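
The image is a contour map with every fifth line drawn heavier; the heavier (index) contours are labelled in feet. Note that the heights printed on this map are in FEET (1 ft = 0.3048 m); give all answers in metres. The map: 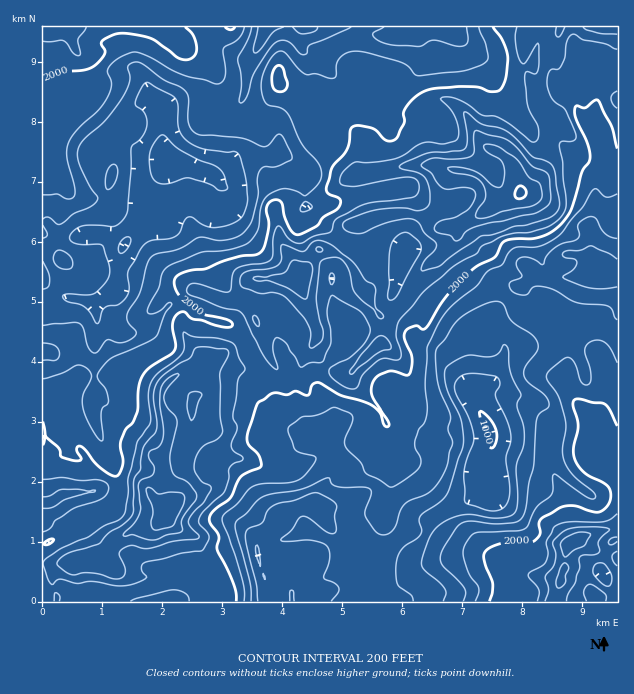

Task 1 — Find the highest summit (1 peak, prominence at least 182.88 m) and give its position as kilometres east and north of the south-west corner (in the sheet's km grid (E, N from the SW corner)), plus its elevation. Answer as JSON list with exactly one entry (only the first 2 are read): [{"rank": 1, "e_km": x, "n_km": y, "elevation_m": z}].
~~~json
[{"rank": 1, "e_km": 7.99, "n_km": 6.84, "elevation_m": 928}]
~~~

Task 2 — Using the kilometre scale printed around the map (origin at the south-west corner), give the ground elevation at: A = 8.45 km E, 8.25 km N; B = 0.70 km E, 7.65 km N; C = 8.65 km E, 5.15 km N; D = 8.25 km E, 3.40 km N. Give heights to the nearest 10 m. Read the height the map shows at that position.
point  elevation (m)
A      690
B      480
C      480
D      460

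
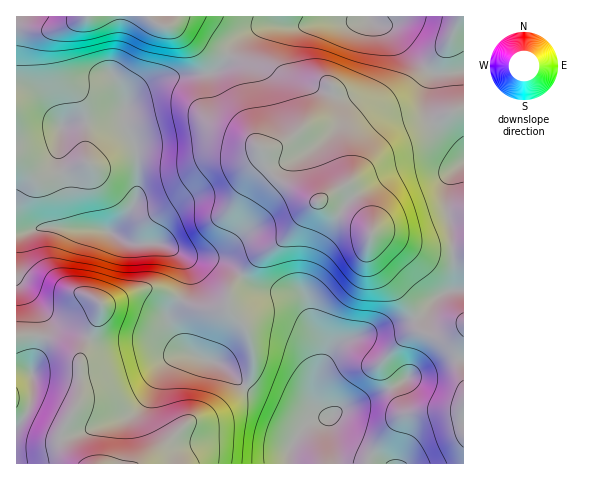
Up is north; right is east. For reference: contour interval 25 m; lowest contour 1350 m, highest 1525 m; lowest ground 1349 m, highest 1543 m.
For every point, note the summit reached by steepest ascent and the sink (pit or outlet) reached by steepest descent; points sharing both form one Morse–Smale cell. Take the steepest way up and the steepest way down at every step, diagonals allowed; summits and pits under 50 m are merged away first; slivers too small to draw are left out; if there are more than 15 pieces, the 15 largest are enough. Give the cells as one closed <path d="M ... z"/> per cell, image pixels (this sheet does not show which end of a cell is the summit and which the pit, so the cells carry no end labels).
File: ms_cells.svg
<path d="M463 109l-12 3-24 14-31 14-12 8-35 35-35 21-34 38-18 12-27 27-5 10-3 15-21 3-26-9-10 15 0 10 6 12 16 17 28 10 22 21 17 10 47 21 20 2-11 2-13 10-12 18 0 16 174-1z"/><path d="M230 56l-7 10-10 7-48 5-22 9-14 14-5 16-7 4-40 1-15 5-11-21-10-12-9-6-15-3-1 149 9-1 17-6 59 3 30 14 33 1 15 9 6 9 1 21-5 14 1 3 24 8 21-3 3-15 5-10 27-27 18-12 12-12 12-16 13-12-36-20-13-14-5-16-4-6 4-33-5-36-7-10z"/><path d="M158 289l-19 1-23 11-14 3-3 12-19 46-6-10-25-14-9-2-24 1 1 127 271 0 2-16 12-18 13-10 11-2-20-2-47-21-17-10-22-21-32-12-12-15-6-12 0-10 9-16z"/><path d="M463 16l-94 0-1 2-8 3-35 0-23 5-36-1-23 10-9 8-6 12 23 12 7 10 5 36-4 33 4 6 7 20 11 10 30 17 8 3 30-19 35-35 12-8 31-14 24-14 12-3z"/><path d="M150 16l-65 0-17 9-15 5-36-4-1 58 16 4 9 6 10 12 11 21 15-5 45-2 2-3 5-16 14-14 22-9 48-5 11-7 4-12-20-8-32-20-18-2z"/><path d="M63 227l-21 0-26 8 1 102 23-1 15 4 19 12 6 10 19-46 3-12 42-15 14 0 23 10 5-15 0-18-4-9-9-8-13-5-34-2-20-11z"/><path d="M368 16l-217 0-1 2 8 6 18 2 32 20 21 8 5-11 9-8 19-9 40 0 23-5 35 0 8-3z"/><path d="M84 16l-67 0-1 10 22 4 15 0 15-5z"/>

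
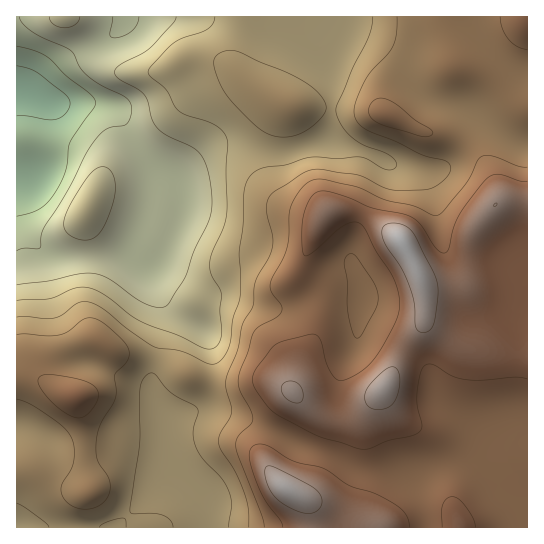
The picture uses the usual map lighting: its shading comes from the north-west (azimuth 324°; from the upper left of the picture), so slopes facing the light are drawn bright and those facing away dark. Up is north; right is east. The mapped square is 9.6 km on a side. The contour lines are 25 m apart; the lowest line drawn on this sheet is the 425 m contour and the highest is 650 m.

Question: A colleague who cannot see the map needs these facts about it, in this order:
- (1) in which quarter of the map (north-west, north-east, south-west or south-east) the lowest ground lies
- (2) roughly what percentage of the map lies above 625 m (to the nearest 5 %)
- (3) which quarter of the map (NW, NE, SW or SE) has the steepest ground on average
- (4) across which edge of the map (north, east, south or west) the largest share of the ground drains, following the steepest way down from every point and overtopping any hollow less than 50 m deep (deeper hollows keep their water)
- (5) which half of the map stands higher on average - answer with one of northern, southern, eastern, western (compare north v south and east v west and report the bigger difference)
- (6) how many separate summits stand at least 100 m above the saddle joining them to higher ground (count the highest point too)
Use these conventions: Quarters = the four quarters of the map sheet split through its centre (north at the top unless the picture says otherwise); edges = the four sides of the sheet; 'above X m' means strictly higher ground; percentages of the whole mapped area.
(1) The lowest point lies in the north-west quarter of the map.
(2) About 20 % of the map lies above 625 m.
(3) The steepest ground, on average, is in the south-west quarter.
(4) The largest share of the runoff leaves by the western edge.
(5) Taken as a whole, the eastern half is higher than the western.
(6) There is 1 summit with 100 m or more of prominence.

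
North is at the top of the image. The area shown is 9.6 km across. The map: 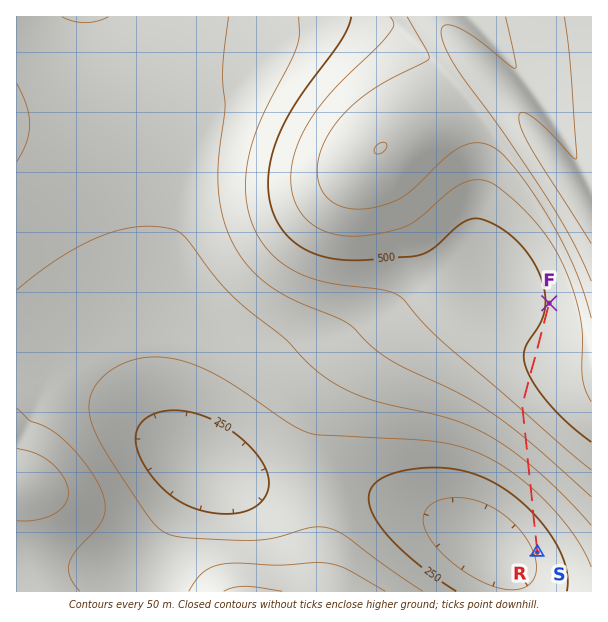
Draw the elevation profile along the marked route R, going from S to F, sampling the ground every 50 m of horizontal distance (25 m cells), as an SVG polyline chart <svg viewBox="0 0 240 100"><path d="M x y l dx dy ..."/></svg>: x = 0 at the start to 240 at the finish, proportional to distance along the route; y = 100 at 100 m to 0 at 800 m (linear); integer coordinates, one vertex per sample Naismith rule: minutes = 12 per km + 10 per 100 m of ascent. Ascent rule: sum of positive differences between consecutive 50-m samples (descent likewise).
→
<svg viewBox="0 0 240 100"><path d="M0 85l3 0 3-1 3 0 2 0 3-1 3 0 3-1 3 0 3-1 2 0 3-1 3-1 3 0 3-1 3-1 2-1 3 0 3-1 3-1 3-1 3-1 3-1 2-1 3 0 3-1 3-1 3-1 3-1 2-1 3-1 3-1 3-1 3 0 3-1 2-1 3-1 3-1 3-1 3-1 3 0 3-1 2-1 3-1 3-1 3 0 3-1 3-1 2 0 3-1 3-1 3-1 3-1 3 0 3-1 2 0 3-1 3 0 3-1 3 0 3 0 2-1 3 0 3 0 3 0 3 0 3 0 2 0 3 0 3 0 3 0 3 0 3 0 3 0 2 0 3 0 3 0 3 0 3 0 3 1 2 0 3 0 3-1 3 0 3 0 1 0"/></svg>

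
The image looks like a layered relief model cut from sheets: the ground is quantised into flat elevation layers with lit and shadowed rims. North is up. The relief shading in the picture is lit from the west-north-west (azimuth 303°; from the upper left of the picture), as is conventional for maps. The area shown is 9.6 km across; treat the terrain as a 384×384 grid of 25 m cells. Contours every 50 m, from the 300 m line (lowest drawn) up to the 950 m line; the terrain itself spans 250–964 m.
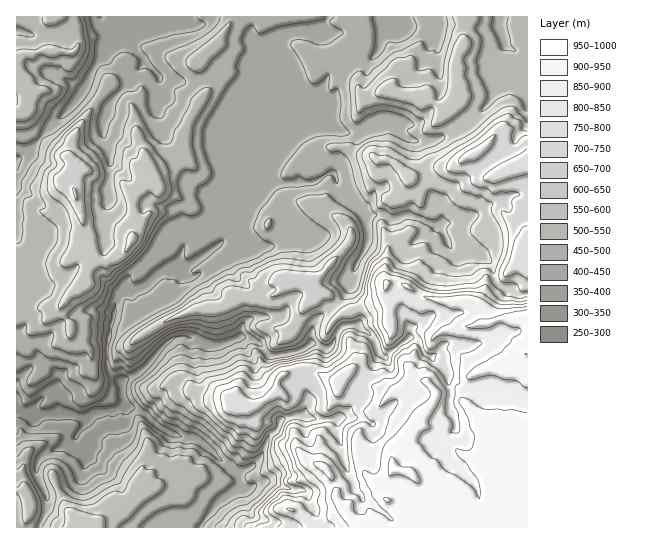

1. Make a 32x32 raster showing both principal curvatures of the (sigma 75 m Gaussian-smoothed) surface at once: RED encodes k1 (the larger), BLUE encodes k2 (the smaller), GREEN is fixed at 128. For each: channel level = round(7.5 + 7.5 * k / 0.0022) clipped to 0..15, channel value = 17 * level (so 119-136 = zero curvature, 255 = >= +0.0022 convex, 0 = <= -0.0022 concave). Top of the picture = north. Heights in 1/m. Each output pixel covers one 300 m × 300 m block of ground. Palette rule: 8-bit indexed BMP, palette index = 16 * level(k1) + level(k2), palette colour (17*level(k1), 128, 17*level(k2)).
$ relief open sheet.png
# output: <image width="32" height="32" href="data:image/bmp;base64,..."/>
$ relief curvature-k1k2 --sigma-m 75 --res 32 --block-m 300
<image width="32" height="32" href="data:image/bmp;base64,Qk02CAAAAAAAADYEAAAoAAAAIAAAACAAAAABAAgAAAAAAAAEAAATCwAAEwsAAAABAAAAAAAAAIAAABGAAAAigAAAM4AAAESAAABVgAAAZoAAAHeAAACIgAAAmYAAAKqAAAC7gAAAzIAAAN2AAADugAAA/4AAAACAEQARgBEAIoARADOAEQBEgBEAVYARAGaAEQB3gBEAiIARAJmAEQCqgBEAu4ARAMyAEQDdgBEA7oARAP+AEQAAgCIAEYAiACKAIgAzgCIARIAiAFWAIgBmgCIAd4AiAIiAIgCZgCIAqoAiALuAIgDMgCIA3YAiAO6AIgD/gCIAAIAzABGAMwAigDMAM4AzAESAMwBVgDMAZoAzAHeAMwCIgDMAmYAzAKqAMwC7gDMAzIAzAN2AMwDugDMA/4AzAACARAARgEQAIoBEADOARABEgEQAVYBEAGaARAB3gEQAiIBEAJmARACqgEQAu4BEAMyARADdgEQA7oBEAP+ARAAAgFUAEYBVACKAVQAzgFUARIBVAFWAVQBmgFUAd4BVAIiAVQCZgFUAqoBVALuAVQDMgFUA3YBVAO6AVQD/gFUAAIBmABGAZgAigGYAM4BmAESAZgBVgGYAZoBmAHeAZgCIgGYAmYBmAKqAZgC7gGYAzIBmAN2AZgDugGYA/4BmAACAdwARgHcAIoB3ADOAdwBEgHcAVYB3AGaAdwB3gHcAiIB3AJmAdwCqgHcAu4B3AMyAdwDdgHcA7oB3AP+AdwAAgIgAEYCIACKAiAAzgIgARICIAFWAiABmgIgAd4CIAIiAiACZgIgAqoCIALuAiADMgIgA3YCIAO6AiAD/gIgAAICZABGAmQAigJkAM4CZAESAmQBVgJkAZoCZAHeAmQCIgJkAmYCZAKqAmQC7gJkAzICZAN2AmQDugJkA/4CZAACAqgARgKoAIoCqADOAqgBEgKoAVYCqAGaAqgB3gKoAiICqAJmAqgCqgKoAu4CqAMyAqgDdgKoA7oCqAP+AqgAAgLsAEYC7ACKAuwAzgLsARIC7AFWAuwBmgLsAd4C7AIiAuwCZgLsAqoC7ALuAuwDMgLsA3YC7AO6AuwD/gLsAAIDMABGAzAAigMwAM4DMAESAzABVgMwAZoDMAHeAzACIgMwAmYDMAKqAzAC7gMwAzIDMAN2AzADugMwA/4DMAACA3QARgN0AIoDdADOA3QBEgN0AVYDdAGaA3QB3gN0AiIDdAJmA3QCqgN0Au4DdAMyA3QDdgN0A7oDdAP+A3QAAgO4AEYDuACKA7gAzgO4ARIDuAFWA7gBmgO4Ad4DuAIiA7gCZgO4AqoDuALuA7gDMgO4A3YDuAO6A7gD/gO4AAID/ABGA/wAigP8AM4D/AESA/wBVgP8AZoD/AHeA/wCIgP8AmYD/AKqA/wC7gP8AzID/AN2A/wDugP8A/4D/AMSQpsinp5aGdXaGhKS41tOktLWUpqanhIWGh5eFhoeI1bOjx6XHp6eXh5eXgpSDxvvokafYg6O3l4eHmJaXh4fnkOV0ZJa1p5eYiIeXo3JwsaByxbaBuIeHl5eXhJeHh9aQ+oV0dYa4iJeYqMeRo6Rztrj4kMaFt6iXh4WFqIeH5pCjhXWGlqbHprmmgKW1gKb417eA14TIdoaFlpeXl4em17Z0l5d1lflxgHCFprewxfikp5HYhMeWh4SWhpeXh7aElrWDmJbVoIGGhpe4uMeA45GxgcRzhreHqIKnl4eHkZSSo6ORcpCUqaa3t8rIxrSzk8eTlMeFhbelkriGh4e1lISGx8aQ1+mnuLXI2pXFyJaEpreWlciFldeylIWHh5TYg5bItGCwpcnIpZentaT5xsbm6JWmk9fYk5O5l4eHl5SWluegxsZwpqaGdpakoKDC13LF2IGQ6pKAp5ant6enhaepx5DY+KOAkoCAgIGg97GAoNXYkPKQ0qSUhHSFl4anhLiogaPE9/WBhaiFoein55D4sHCk+oGkx8jHt5WVp5fHlJOTkoWC5Pf36MeSkoO2paL346XWlYaElJbH5vh2hpbXuKaAlZeEg7e12Na3p4TI15Kh16a29vb357ZhcHd2hZbItGGVg5d0g5Wmtri4x9ezUXDr+OdzdHR0xMOWh4aolqbW55GWhYaGhIOEp7iWhPikgOe1c5eHdZRxxqeHh3a3p4TX6IGXhpeFhnSBkoRkhPeggdV1l4aEhoWEuIaHdpa3g5f5lHN2h5eFlbiWdnZk5cPDxsiWhJeXhoW3lZeGpcaEhrfnlJWll5eEuJeGl7fXkaGQgKOFhnWFt5eVlIbnlnOUtqOltoWHh4aFuLe4p4KDttm3l4WHhoWDloSmysiVgceWyLd0hoaHh4aVdIOlhJamhLiFhoWnyJeFdIWlx9mihKjYlZa4hod3h5iXmIV1hri2x7XG2JWVx8eEg8jmhoKWt7eUqIZ2h4eHh4enuMXm6riFhZW3+KeElpaikvmEc4XnhIW3hnaHh4d3hpaVk4CTlIOjgYKE57ijyZZwo/Zzhtd0hqemdYeHh3eHd3aVxnJyc5TIhoKU2JSntoVw1KSVt3V2h8iGdneHh4eHh3TotqbHuKW4l4KllJfH6JNx6KOmloWGpreFd3eHh4eHhMfHuJaog9iHhoaGp4Nxx4G2tpWEhZemhpeHd3d3mIeFpYa3l5aC54d2h3e3xsfYpXOXlZa3t8iXhod3h4eYl4eWcqfIhoPnlnWHhoWElLa1lXaGloeGltiXdoaGl4Z2h6eFhYSmc8i4hYaXlqa314SEl5eGhnZ0hMeVp6amloeHp4WHdadztrZ1hpc="/>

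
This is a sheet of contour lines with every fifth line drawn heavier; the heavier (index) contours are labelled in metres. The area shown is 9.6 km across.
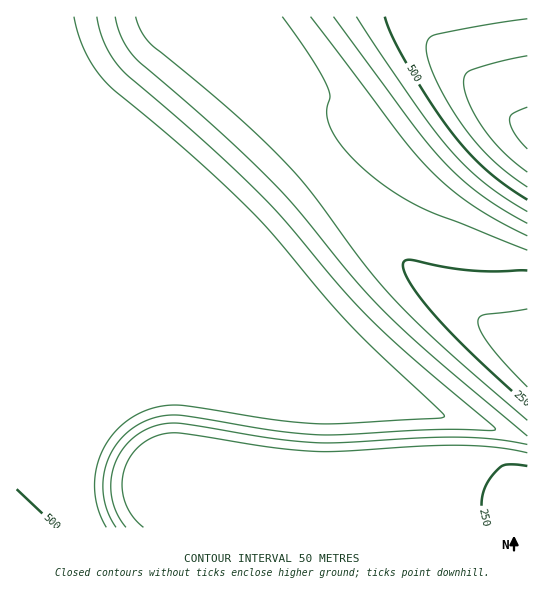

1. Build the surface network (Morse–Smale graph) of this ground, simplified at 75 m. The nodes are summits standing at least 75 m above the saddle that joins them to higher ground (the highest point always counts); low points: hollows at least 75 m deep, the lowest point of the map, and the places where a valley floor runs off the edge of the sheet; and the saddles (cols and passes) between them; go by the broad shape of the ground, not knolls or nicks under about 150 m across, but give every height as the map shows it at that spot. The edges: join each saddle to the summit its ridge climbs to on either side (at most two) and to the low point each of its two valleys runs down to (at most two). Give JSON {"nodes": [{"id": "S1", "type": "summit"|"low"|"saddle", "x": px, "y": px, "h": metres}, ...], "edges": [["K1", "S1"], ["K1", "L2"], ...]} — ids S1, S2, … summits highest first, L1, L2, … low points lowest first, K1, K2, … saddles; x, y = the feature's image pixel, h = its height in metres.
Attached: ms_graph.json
{"nodes": [
{"id": "S1", "type": "summit", "x": 527, "y": 133, "h": 661},
{"id": "S2", "type": "summit", "x": 18, "y": 526, "h": 506},
{"id": "L1", "type": "low", "x": 527, "y": 354, "h": 157},
{"id": "L2", "type": "low", "x": 526, "y": 510, "h": 244},
{"id": "K1", "type": "saddle", "x": 527, "y": 441, "h": 361},
{"id": "K2", "type": "saddle", "x": 286, "y": 137, "h": 287}],
"edges": [["K1", "S2"], ["K1", "L1"], ["K1", "L2"], ["K2", "S1"], ["K2", "S2"], ["K2", "L1"]]}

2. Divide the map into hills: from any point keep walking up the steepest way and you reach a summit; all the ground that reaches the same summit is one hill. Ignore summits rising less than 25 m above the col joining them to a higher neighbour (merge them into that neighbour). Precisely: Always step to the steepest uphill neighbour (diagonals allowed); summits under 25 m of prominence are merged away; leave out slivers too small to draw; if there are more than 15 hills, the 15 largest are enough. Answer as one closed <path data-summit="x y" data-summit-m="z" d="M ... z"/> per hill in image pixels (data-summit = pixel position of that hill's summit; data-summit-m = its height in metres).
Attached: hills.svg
<path data-summit="17 527" data-summit-m="506" d="M198 16l-182 1 0 510 511 1 1-178-61-39-45-34-59-56-52-59-100-103-10-17z"/><path data-summit="527 131" data-summit-m="661" d="M527 16l-328 1 2 25 10 17 100 103 52 59 59 56 45 34 60 38z"/>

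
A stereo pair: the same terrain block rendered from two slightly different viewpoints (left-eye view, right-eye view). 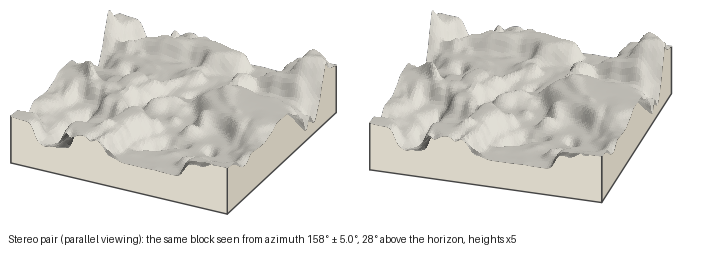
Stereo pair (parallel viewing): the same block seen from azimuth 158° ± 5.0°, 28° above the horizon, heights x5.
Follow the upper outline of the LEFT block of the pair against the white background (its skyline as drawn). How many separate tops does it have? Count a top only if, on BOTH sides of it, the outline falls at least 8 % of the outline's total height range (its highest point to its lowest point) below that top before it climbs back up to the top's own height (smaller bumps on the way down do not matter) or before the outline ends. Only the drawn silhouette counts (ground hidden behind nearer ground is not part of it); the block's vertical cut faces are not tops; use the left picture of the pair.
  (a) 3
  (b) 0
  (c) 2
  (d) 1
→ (c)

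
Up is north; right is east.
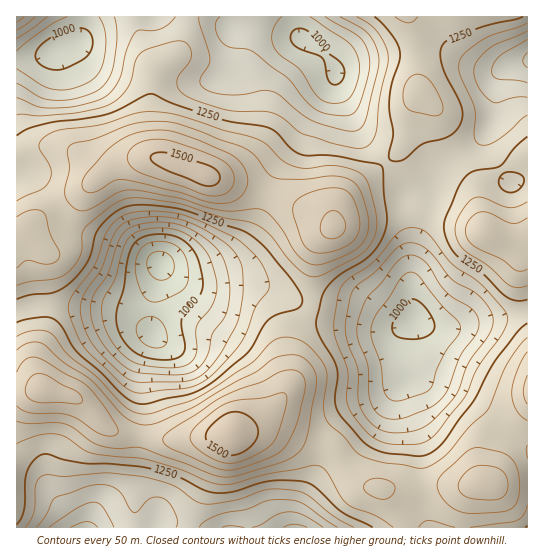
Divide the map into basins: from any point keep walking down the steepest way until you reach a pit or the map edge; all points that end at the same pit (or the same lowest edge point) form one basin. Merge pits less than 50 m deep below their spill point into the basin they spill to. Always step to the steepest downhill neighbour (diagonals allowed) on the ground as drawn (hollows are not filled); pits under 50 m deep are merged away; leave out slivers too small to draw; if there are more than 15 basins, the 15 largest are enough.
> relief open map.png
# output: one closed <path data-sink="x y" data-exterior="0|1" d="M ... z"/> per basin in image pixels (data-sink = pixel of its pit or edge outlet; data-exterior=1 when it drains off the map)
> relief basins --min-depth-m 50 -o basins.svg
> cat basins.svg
<path data-sink="161 265" data-exterior="0" d="M61 147l-23 0-22 6 0 237 30-1 25 7 15 9 24 24 11 4 34 6 23 1 48-4 33-15 21-20 9-15 3-9 3-42 17-29 0-25 4-31 5-12 12-11-1-2-7-8-60-26-55-14-49-18-19-2-20 4-21 14-23-22z"/><path data-sink="415 321" data-exterior="0" d="M419 93l-12 44-8 14-51 42-12 18-3 16-12 11-4 8-4 19-1 41-17 29-3 42-5 14-28 30-22 10 37-3 31 13 25 7 7 6 11 16 11 11 22 8 89-4 16-2 7-14 7-30 28-32 0-252-31 17-13 11-4 11 1 22-6-31-24-34-7-13-8-28z"/><path data-sink="303 39" data-exterior="0" d="M409 16l-220 0-5 25-4 9-9 9-9 5-7 7-3 7-1 49 4 27 7 6 36 13 51 12 29 11 47 21 8 10 3-16 12-18 42-33 9-9 8-14 6-28 6-12-3-55z"/><path data-sink="86 527" data-exterior="1" d="M46 389l-30 2 1 137 172-1 3-13 21-52 17-27-63 5-46-7-16-8-26-25z"/><path data-sink="74 43" data-exterior="0" d="M187 16l-170 0-1 135 22-4 28 1 17 9 18 18 21-14 20-4 16 2-5-9-2-23 1-49 3-7 25-21 7-20z"/><path data-sink="527 61" data-exterior="1" d="M527 16l-118 1 7 25 3 51 17 17 8 28 7 13 20 26 4 8 4 24 1-15 4-11 13-11 31-18z"/><path data-sink="295 527" data-exterior="1" d="M274 428l-15 0-22 4-13 10-11 20-21 52-2 14 214-1-1-9-11-20-7-7-26-10-26-32-28-8z"/><path data-sink="527 527" data-exterior="1" d="M485 483l-59 5-39 0-4 2 12 12 8 16 2 10 122 0 1-38-23-2z"/>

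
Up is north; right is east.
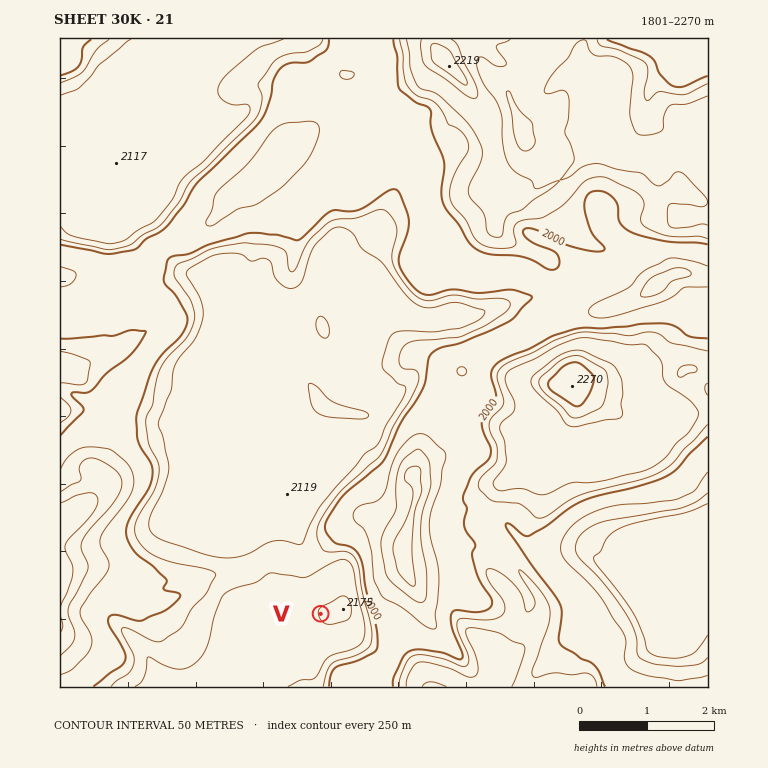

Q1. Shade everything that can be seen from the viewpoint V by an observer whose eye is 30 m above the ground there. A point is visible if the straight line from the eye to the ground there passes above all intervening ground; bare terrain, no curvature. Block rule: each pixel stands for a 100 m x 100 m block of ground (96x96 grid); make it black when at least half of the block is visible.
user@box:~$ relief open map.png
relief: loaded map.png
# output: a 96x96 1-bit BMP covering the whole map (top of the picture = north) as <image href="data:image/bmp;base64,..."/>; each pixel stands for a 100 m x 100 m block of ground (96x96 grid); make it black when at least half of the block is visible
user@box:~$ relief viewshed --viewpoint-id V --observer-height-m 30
<image width="96" height="96" href="data:image/bmp;base64,Qk2+BAAAAAAAAD4AAAAoAAAAYAAAAGAAAAABAAEAAAAAAIAEAAATCwAAEwsAAAIAAAAAAAAA////AAAAAAAAB///8AA/78AEAAAAA////AA//8AAAAAAA////gA//+AAAAAAB////gAf/+AAAAAAB4P//wAf/+AAAAAADgP//8AAH/AAAAAAHAH///AAH8AAAAAAMAH///gAH4AAAAAAIAH///AAH4YAAAAAQAD//4AAH+YAAAAAAAD//8AAAGcAAAAAAAD//8AAADMAAAAAAAD//8AAACEAAAAAAAB//8AAACAAAAAAAAA//8AAAAAAAAAAAAAP/+AAAAAAAAAAAAAB5+AAAAAAAAAAAAfBAeAAAAAAAAAAA///+EAAAAAAAAAAA////AAAAAAAAAAAA////AAAAAAAAAAAA////gAAAAAAAAAAA////gAAAAAAAAAAA////gAAAAAAAAAAA////gAAAAIAAAAAAf///wAABx8AAAAAAf///4AAP/+AAAAAAf///4AB///AAAAAAP///8AB///4AAAAAP////AB/////AAAAH////gB/////8AAAH////4B/////4AAAH////8B/////wEAAH////+B/////wAAAH/////D/////4AAAP/////z////94AAAP///////////cAAAP//////////+HAAAf//////////+DAAAP//+AH/////8BCAAH//+AP//x//4ACAAH//8A/////9AAAAAD//8P/////4AAAAAD//+//////wAAAAAD////+P///gAADwAD////8B//+AAADwAD////4B//wAAAAwAD////4A/4AAAAAAAB////4A/wAAAAAAAA////8A/4AAAAAAAAf//P8A/8AAAAAAAAf//P+B/+AAAAAAAAP/+P///+AAAAAAAAP//P////AAAAAAAAP//f////gAAAAAAAP////4cfwAAAAAAAP////gAB4AAAAAAAf////gAAcAAAAAAAf/D//AAAGAAAAAAA//D/+AAADAAAAAAB/+B/8AAADgAAAAAAfmB/4AAADgAAAAAAHAB/gAAAHAAAAAAAAAA/AAAAAIAAAAAAAAA+AAAAAMAAAPgAAAAeAAAAAeAAD/4AAAAMAAAMB4AAD/8AAAAAAAAYBgAAD//AAAAAAAAYBAAAD9/gAAAAAAA8BAAMA4/wAAAAAAA//gEeA//wAAAAAAB//wGcB//4AAAAAAD8P4P8D/94AAAAAAH4H4P+D//8AAAAAADwB+f+b//+AAAAAAAwA//+////AAAAAAAwAf//////gAAAAAAwAf//////wAAAAAA4Af//8///4AAAAAA4Af+/8///+AAAAAB4Af4H34///AAAAAB4A/4D/5///gAAAAD4A/4D/////wAAAAH4A/4D/////4AAAAPwAf4D8f//4YAAAAfgAf4CAH//wEAAAA/gAf8AAD//wAAAAD/AH/8AAD//wAAAAP+AH/8AAB//4AAAAP8AH/8AAA//8EAAAf4AB/4AAAP/+OAAAfwAA/4AAAD///AAAfgAOMAAAAH///gAAfAACMAAAAB///+AAeAAAIAAAAA////AAcAAAAAAA="/>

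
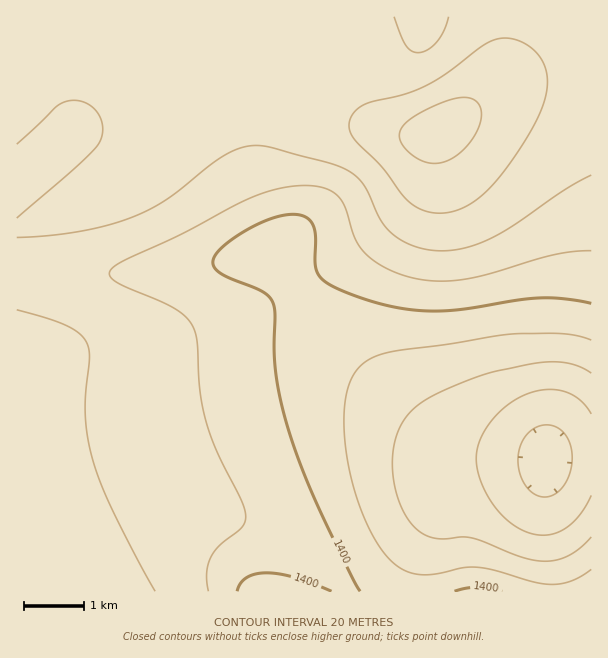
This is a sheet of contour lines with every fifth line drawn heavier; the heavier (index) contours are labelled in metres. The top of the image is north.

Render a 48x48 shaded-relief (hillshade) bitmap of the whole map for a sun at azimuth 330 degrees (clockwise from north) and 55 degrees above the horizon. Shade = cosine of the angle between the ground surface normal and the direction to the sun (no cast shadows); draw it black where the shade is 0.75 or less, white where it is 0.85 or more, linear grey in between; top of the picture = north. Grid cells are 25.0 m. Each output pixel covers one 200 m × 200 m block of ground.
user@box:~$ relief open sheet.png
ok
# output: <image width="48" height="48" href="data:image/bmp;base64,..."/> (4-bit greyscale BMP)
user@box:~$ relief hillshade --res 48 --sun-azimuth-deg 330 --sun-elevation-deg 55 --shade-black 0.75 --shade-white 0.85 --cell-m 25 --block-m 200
<image width="48" height="48" href="data:image/bmp;base64,Qk32BAAAAAAAAHYAAAAoAAAAMAAAADAAAAABAAQAAAAAAIAEAAATCwAAEwsAABAAAAAAAAAAAAAAABEREQAiIiIAMzMzAERERABVVVUAZmZmAHd3dwCIiIgAmZmZAKqqqgC7u7sAzMzMAN3d3QDu7u4A////AKqqqqqqqqqpmHd3eJmqu7zd7//+7u7u7qqqqqqqqqqpmId3iJmqq7zN3v/u7u7u7qqqqqqqqqqZmIiIiZqqq7vM3e7t3e7u/qqqqqqqqqqZmYiZmaqqqru8zd3d3d7u/qqqqqqqqqqpmZmZqqqqqqu7zNzMzN3u7qqqqqqqqqqqqqqqqqqqqqq7vMzMzM3e7qqqqqqqqqqqqqqqqqqqqqqru8u7u8zd7qqqqqqqqqqqqqqqqqqqqqqqu7u7u7zN7qqqqqqqqqqqqqqqqqqqqqqqq7uqqrvN3aqqqqqqqqqqqqqqqqqqqZqqqqqqqqu83aqqqqqqqqqqqqqqqqqqmZmaqqqpmaq8zKqqqqqqqqqqqqqqqqqpmZmZmqqZmZqrzKqqqqqqqqqqqqqqqqqpmZmZmZmZiJmqu6qqqqqqqqqqqqqqqqqpmZmZmZmYiIiaq6qqqqqqqqqqqqqqqqqZmZmZmZmYh3iJqqqqqqqqqqqqqqqqqqqZmZmZmYiId3eImqqqqqqqqqqqqqqqqqqZmZmZmIiId3d4maqqqqqqqqqqqqqqqqqZmZmZiIiId3d4iaqqqqqqqqqqqqqqqqqZmZmYiIiIh3d3iKqqqqqqqqqqqqqqqqqZmZmIiIiIh3d3iKqqqqqqqqqqqqqqqqmZmZiIiIh3eHd3iLu7u7u6qqqqqqqqqqmZmZiIiId3eId3iLu7u7u7u7u6qqqqqqmZmZiIh3d3d4iIiMzMzMzLu7u7u7qqqqmZmYiIh3d3d4iIiMzMzMzMzLu7u7u6qqqZmYiId3d3d4iIibu7u7u7u7u7u7u7uqqpmYiId3d3d4iImaqqqqqqqqqru7u7u7qqmZiId3d3d4iImZmZmZmZmZmZqqu7u7uqqZiIh3d3d4iImYiIiIiIiIiIiZqru7u6qpmIiHd3eIiImZiIiIiHd3d3d4iZq7u7qpmYiId3iIiImbqZiIiIh3d3d3d4mqu7uqmZiIiIiIiJmcy6qZmIiIh3d2Z3iJq7u6qZmIiIiIiJmczMuqmZmYiId3dmd4mqu6qpmIiIiIiZmczMy7qqmZmYiId3d3iZqqqpmYiIiImZmbvMzLuqqZmZmYiHd3eImqqpmIiIiJmZmaq8zMu6qqmZmZmYiIiImaqZmIiIiJmZmZmrzMy7qqqpmZmZmZiJmaqpmIiIiJmZmYiavMy7qqqqqqqqqqqaqru6qZiIiZmZmYiJq7u7qqqqqqqqqqq7u8zMupmZmZmZmYiImqu6qqqqqqqqq7u7zN3u3LqZmZmZmZiIiaqqqqqqqqqqq7u7zN7v7cuqmZmZmZmIiZqqqqqqqqqqq7u7vM3v/uy7qqqqqpmYmZqqqqqqqqqqqru7u7ze/+3LuqqqqqqZmaqqqqqqqqqqqru7u7vN7u3Mu6qqqqqqqqqqqqqqqqqqqqu7uqu83u3cu7qqqqqqqqqqqqqqqqqqqqq7qqq7zd3Mu7uqqqqqqqqqqqqqqqqqqqqqqqqrzNzMu7u6qqqqqqqqqqqqqqqqqqqqqqqrzMzMu7u7qg=="/>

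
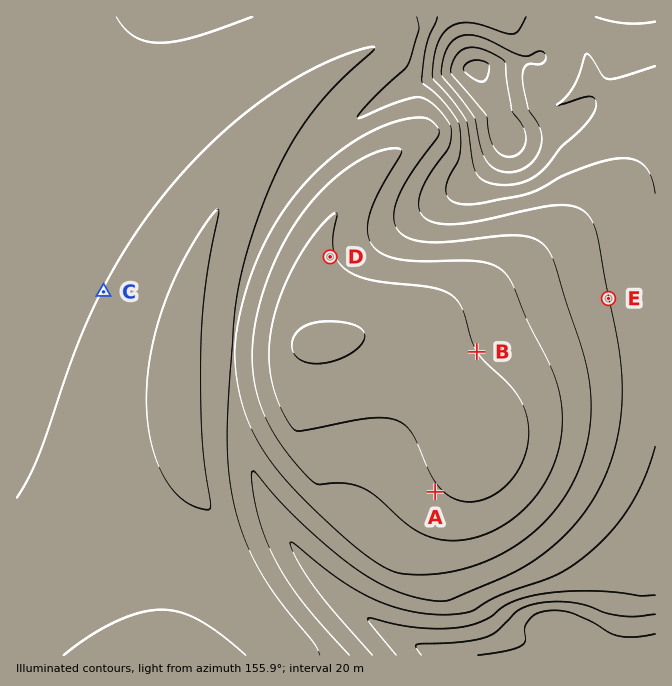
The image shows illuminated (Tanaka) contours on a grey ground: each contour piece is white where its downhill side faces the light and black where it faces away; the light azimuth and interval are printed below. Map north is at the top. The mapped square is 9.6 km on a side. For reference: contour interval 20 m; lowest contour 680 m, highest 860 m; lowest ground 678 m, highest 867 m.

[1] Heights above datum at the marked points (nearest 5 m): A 700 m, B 700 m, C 740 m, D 700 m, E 760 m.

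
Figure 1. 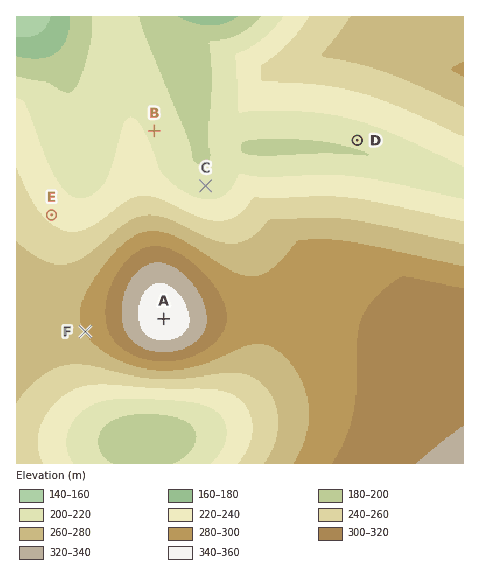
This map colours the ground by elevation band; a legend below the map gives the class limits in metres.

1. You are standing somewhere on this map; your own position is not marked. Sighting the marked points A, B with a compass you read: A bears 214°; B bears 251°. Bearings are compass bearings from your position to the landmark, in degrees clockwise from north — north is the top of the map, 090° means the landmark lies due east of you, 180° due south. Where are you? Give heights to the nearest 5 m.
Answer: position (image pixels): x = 331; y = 70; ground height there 250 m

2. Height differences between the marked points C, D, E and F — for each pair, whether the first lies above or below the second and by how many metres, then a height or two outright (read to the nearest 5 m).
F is above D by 75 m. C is below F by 70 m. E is below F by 45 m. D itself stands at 205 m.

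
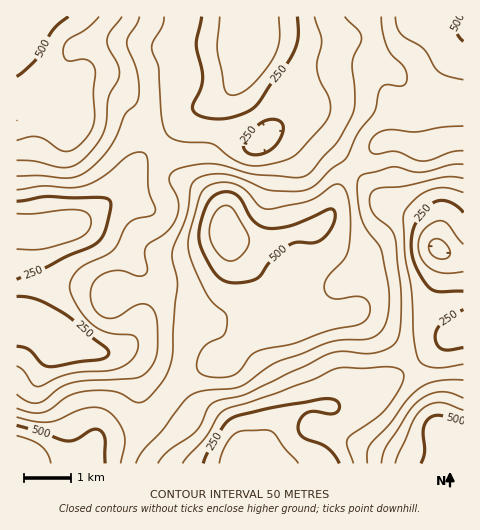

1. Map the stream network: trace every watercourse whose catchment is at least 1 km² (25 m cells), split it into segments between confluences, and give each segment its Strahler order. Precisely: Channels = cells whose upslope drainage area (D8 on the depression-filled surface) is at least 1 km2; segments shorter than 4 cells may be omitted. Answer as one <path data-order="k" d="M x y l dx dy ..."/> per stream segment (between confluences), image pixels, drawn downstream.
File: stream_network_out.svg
<path data-order="1" d="M178 463l61 0"/><path data-order="2" d="M251 463l-9 0"/><path data-order="1" d="M294 463l-43 0"/><path data-order="1" d="M238 439l1 24"/><path data-order="2" d="M267 439l-4 13-12 11"/><path data-order="1" d="M271 431l-2 3-2 5"/><path data-order="2" d="M314 405l-13 4-6 3-28 27"/><path data-order="1" d="M332 403l-13 0-5 2"/><path data-order="1" d="M40 397l0-22 6-11 3-3 0-21"/><path data-order="1" d="M375 389l-14 4-4 0-9 5-6 5-6 2-22 0"/><path data-order="1" d="M117 355l-9 0-11-4"/><path data-order="2" d="M61 351l-12-11"/><path data-order="2" d="M97 351l-36 0"/><path data-order="2" d="M119 349l-7 2-15 0"/><path data-order="2" d="M49 340l-15-15-5 0-1-2-11 0"/><path data-order="1" d="M455 334l8-2 0-2"/><path data-order="1" d="M137 332l-18 17"/><path data-order="1" d="M224 316l-3 3-70 0-31 30"/><path data-order="1" d="M305 285l35 0 9-6 11-5 14-11 42 0 8-8 36 0"/><path data-order="1" d="M454 265l2 0 7-7"/><path data-order="2" d="M460 255l3 3"/><path data-order="1" d="M124 251l-19-19-2-1-7-2-4 0-1-1-4 0-2-1-30 0"/><path data-order="2" d="M439 234l21 21"/><path data-order="2" d="M55 227l-9 5-29 0 0-1"/><path data-order="2" d="M104 207l-9 8-17 8-17 0-6 4"/><path data-order="1" d="M146 207l-6-4-8-8-14 0-14 12"/><path data-order="1" d="M391 207l14 6 21 21 13 0"/><path data-order="1" d="M134 167l0 2-7 14-23 24"/><path data-order="1" d="M279 138l-16-16"/><path data-order="1" d="M249 129l4-6 4-7"/><path data-order="2" d="M263 122l-6-6"/><path data-order="2" d="M257 116l-19-19 0-17 3-3 1-3"/><path data-order="1" d="M309 115l-21 7-25 0"/><path data-order="1" d="M190 111l2-1 3 0 7-2 11-6 29-28"/><path data-order="1" d="M426 101l-7 0-19-19-3-7-6-6"/><path data-order="2" d="M242 74l2-5 0-36"/><path data-order="2" d="M391 69l-26-26-106 0-3 3"/><path data-order="1" d="M257 49l-1-3"/><path data-order="1" d="M77 47l3-1 4 0 1-1 153 0 3-7 3-5"/><path data-order="2" d="M256 46l-4-6-8-8"/><path data-order="3" d="M244 32l0-15"/>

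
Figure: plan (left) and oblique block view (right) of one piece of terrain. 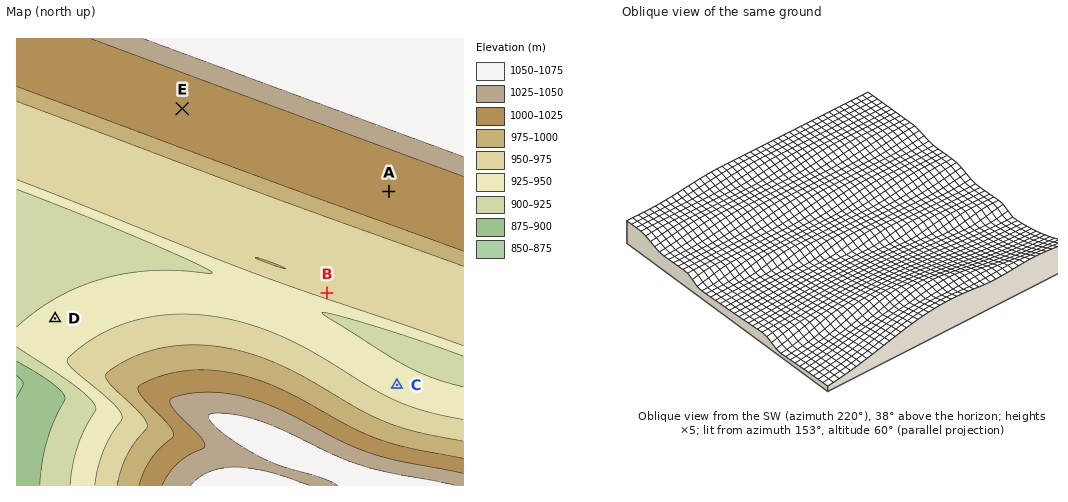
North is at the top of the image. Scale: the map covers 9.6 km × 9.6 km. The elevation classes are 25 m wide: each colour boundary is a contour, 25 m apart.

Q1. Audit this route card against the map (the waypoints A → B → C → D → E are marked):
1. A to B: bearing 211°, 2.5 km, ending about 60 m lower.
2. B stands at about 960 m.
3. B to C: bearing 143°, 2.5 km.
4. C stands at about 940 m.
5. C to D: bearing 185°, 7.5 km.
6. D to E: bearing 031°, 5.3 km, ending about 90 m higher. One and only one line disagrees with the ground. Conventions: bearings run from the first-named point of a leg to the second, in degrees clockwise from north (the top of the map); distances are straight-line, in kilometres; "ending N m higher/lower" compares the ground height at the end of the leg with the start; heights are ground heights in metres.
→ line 5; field bearing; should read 281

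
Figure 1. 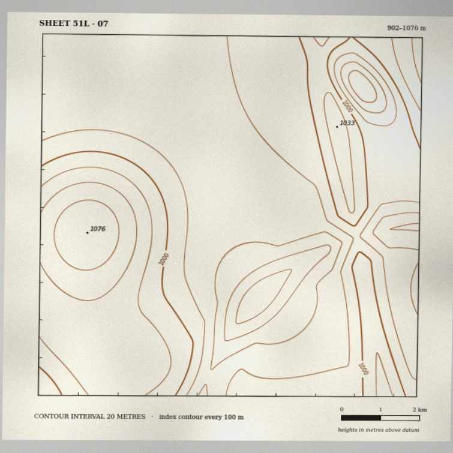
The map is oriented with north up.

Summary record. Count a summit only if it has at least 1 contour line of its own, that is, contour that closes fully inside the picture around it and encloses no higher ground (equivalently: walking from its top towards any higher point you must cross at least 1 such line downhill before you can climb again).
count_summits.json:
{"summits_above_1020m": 2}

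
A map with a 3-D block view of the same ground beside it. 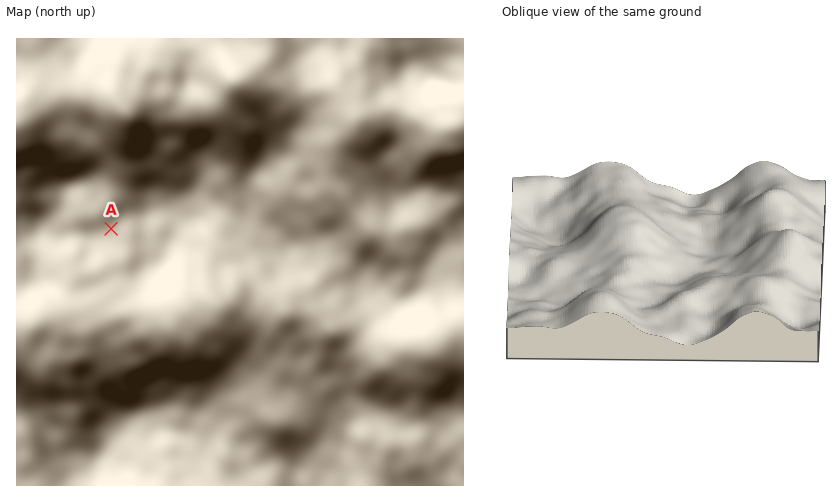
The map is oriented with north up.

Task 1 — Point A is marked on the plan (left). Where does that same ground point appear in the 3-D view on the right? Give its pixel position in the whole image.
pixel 691 219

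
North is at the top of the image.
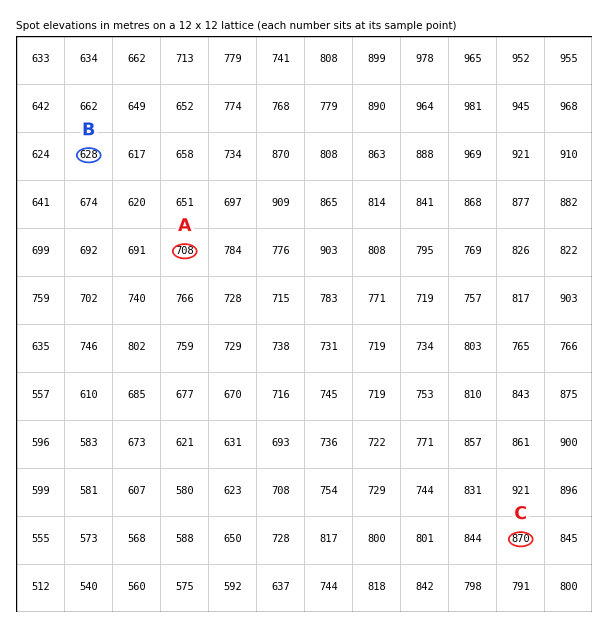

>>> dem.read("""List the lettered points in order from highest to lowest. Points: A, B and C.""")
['C', 'A', 'B']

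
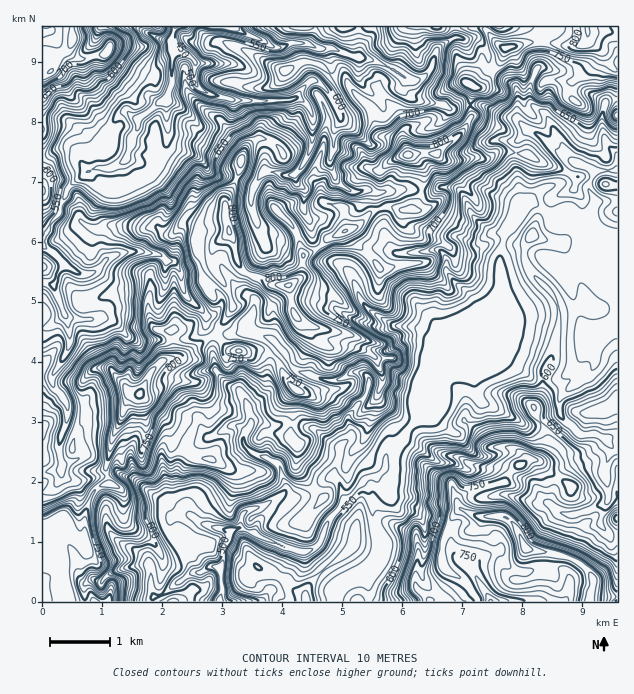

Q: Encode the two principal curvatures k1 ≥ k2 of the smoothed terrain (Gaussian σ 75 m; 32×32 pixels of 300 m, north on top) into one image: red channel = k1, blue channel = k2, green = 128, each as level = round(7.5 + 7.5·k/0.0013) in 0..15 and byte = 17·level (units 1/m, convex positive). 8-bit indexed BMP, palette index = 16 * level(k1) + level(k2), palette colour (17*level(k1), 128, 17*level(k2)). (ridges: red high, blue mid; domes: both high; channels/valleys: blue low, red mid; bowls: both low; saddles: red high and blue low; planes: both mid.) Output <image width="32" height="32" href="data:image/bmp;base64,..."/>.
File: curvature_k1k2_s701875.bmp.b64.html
<image width="32" height="32" href="data:image/bmp;base64,Qk02CAAAAAAAADYEAAAoAAAAIAAAACAAAAABAAgAAAAAAAAEAAATCwAAEwsAAAABAAAAAAAAAIAAABGAAAAigAAAM4AAAESAAABVgAAAZoAAAHeAAACIgAAAmYAAAKqAAAC7gAAAzIAAAN2AAADugAAA/4AAAACAEQARgBEAIoARADOAEQBEgBEAVYARAGaAEQB3gBEAiIARAJmAEQCqgBEAu4ARAMyAEQDdgBEA7oARAP+AEQAAgCIAEYAiACKAIgAzgCIARIAiAFWAIgBmgCIAd4AiAIiAIgCZgCIAqoAiALuAIgDMgCIA3YAiAO6AIgD/gCIAAIAzABGAMwAigDMAM4AzAESAMwBVgDMAZoAzAHeAMwCIgDMAmYAzAKqAMwC7gDMAzIAzAN2AMwDugDMA/4AzAACARAARgEQAIoBEADOARABEgEQAVYBEAGaARAB3gEQAiIBEAJmARACqgEQAu4BEAMyARADdgEQA7oBEAP+ARAAAgFUAEYBVACKAVQAzgFUARIBVAFWAVQBmgFUAd4BVAIiAVQCZgFUAqoBVALuAVQDMgFUA3YBVAO6AVQD/gFUAAIBmABGAZgAigGYAM4BmAESAZgBVgGYAZoBmAHeAZgCIgGYAmYBmAKqAZgC7gGYAzIBmAN2AZgDugGYA/4BmAACAdwARgHcAIoB3ADOAdwBEgHcAVYB3AGaAdwB3gHcAiIB3AJmAdwCqgHcAu4B3AMyAdwDdgHcA7oB3AP+AdwAAgIgAEYCIACKAiAAzgIgARICIAFWAiABmgIgAd4CIAIiAiACZgIgAqoCIALuAiADMgIgA3YCIAO6AiAD/gIgAAICZABGAmQAigJkAM4CZAESAmQBVgJkAZoCZAHeAmQCIgJkAmYCZAKqAmQC7gJkAzICZAN2AmQDugJkA/4CZAACAqgARgKoAIoCqADOAqgBEgKoAVYCqAGaAqgB3gKoAiICqAJmAqgCqgKoAu4CqAMyAqgDdgKoA7oCqAP+AqgAAgLsAEYC7ACKAuwAzgLsARIC7AFWAuwBmgLsAd4C7AIiAuwCZgLsAqoC7ALuAuwDMgLsA3YC7AO6AuwD/gLsAAIDMABGAzAAigMwAM4DMAESAzABVgMwAZoDMAHeAzACIgMwAmYDMAKqAzAC7gMwAzIDMAN2AzADugMwA/4DMAACA3QARgN0AIoDdADOA3QBEgN0AVYDdAGaA3QB3gN0AiIDdAJmA3QCqgN0Au4DdAMyA3QDdgN0A7oDdAP+A3QAAgO4AEYDuACKA7gAzgO4ARIDuAFWA7gBmgO4Ad4DuAIiA7gCZgO4AqoDuALuA7gDMgO4A3YDuAO6A7gD/gO4AAID/ABGA/wAigP8AM4D/AESA/wBVgP8AZoD/AHeA/wCIgP8AmYD/AKqA/wC7gP8AzID/AN2A/wDugP8A/4D/AHe3tPW1dJOlx6KxtISXyIWGl5SmxreWx6SVlYWWhOjDh6ai0LKTtpSSsNS5p7elxoaFdIPopMimhaimlpd0+LKHl9jnlHPWpaeksem3lHClx5eFYsazx3WGhcbW9/elgpeH93CS1sWFp8iQ04CSt4CnuIRz55Dnl4d097SEg4Rz17jncNi2Y4aEkrOjt6i4k5TIlLW1YOam5/f3cnR0lcaDxvVg97VzdoaG1oKCdYbIkbaGZHWV18aCspBjhKelk4VzlPb1gJOEY3S3uLiCtJWklIaGhZb6xdbGpnWmyZaUlYSl9ZH2oqfX59fHxKLHhZWWhnaV1bGylKbYx7aGhpWktnPmlPeBp6aolpGTt9qWdMeFhYW116HW19i1pqeXdbaihbTG1pOWhpSUkranlKN0hLV0lISDg7WXgrO2cYOFuICWc/fGlGR1p6eDlqSDt5aj2MWEd4W4dHGj+IHHyKeUkqRj6NrHlJa2dHN01/jo16P1pXN3hpaFtujHk4SHt5HF99X45LalxKKSdKT2gpGiktG0gYeHh4aFhKSGhnWmtoDG+LSR+OjIkPj3tZOVp8eU9vixhod3d3d2l7iGdpangrWEkXDCpJW0taWEgre3t/j3xJN2d4d3d3aGt3Z2h6aDlHRz19fJtpS1c6W1+MfEoXCQhHaGh3d3d3a3hoeGpqWohnTWk8aAtNeThMWVdLWys9dzdZaFhod2dreGmIeCx5amhcakosW3pZP3+Le2poDXlFOWxpWVhoa3p4aHd7aCk4O22bRwxqem9JWE9YNydMjn9/mSyIZ1l6d1h4eHkpeohHGAkHHop9aDU3T303SlpoSSs7SnloSnhYeHh4iRuKi2xtjn1beG+YFypMSl+MeElbimhJZ0hJbIhoeHhpDFxsXV6OfUp6f3cMX4gZW2tsW2yMillLeVhaaGhoWo17C2YnJxpJPX2Phw97ig+MWRk5SltdaTtnV1haenhKXZk3OWl4ZjhOdw8qGxgJLWgLa2hISzooOEdXSVk7ekxsZ0hpaDl4aDoqP694HqkNSi19X26dbp1efGtenGc4SlxWSHmJWVlnWWhbb2xsmz5aLVgrXWtfbUYZSUlYSWt5PGg5aFp4K3lZS1s6fZl5TCcnK1ldekg/a1pYOlc4TE07SVlpZ0pYJz9uZwoKCgoNaBtqalc7JgwbGDg5KT+efBtZSVloWGtcLAwOTl5bWQsrXWp4Z0teb5+ueB1tXGkoTppKbGg4W30aDUpHO2+sXV14S2gZSApdiVs8Zwk5SWyKfX0/rWxaWAosXG9sKQ1KCRcqO3toHDpaTY15O1x7aWldiSwdGQ08DW5MGwweXSxsimlMi41eKixqS0ppaGuJY="/>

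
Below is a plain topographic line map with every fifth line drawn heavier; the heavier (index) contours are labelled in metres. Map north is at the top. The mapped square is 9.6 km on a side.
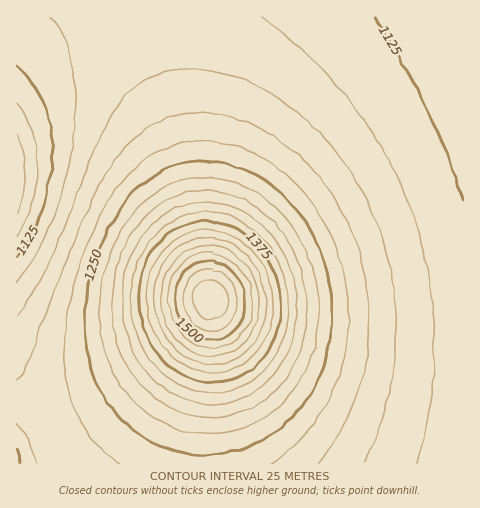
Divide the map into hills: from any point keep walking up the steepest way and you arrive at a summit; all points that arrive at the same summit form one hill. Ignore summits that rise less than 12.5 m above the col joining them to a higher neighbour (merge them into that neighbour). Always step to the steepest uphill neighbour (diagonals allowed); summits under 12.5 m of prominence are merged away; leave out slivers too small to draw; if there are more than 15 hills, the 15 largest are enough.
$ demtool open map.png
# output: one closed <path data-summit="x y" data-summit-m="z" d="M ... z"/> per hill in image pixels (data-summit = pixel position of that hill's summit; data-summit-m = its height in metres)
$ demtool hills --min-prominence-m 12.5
<path data-summit="210 300" data-summit-m="1571" d="M463 16l-447 1 0 361 29 46 18 40 401-1z"/><path data-summit="17 463" data-summit-m="1260" d="M17 379l-1 84 46 1-17-40z"/>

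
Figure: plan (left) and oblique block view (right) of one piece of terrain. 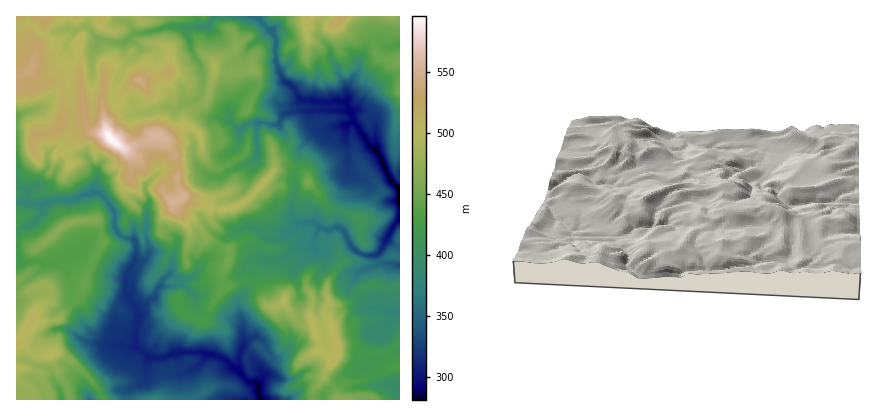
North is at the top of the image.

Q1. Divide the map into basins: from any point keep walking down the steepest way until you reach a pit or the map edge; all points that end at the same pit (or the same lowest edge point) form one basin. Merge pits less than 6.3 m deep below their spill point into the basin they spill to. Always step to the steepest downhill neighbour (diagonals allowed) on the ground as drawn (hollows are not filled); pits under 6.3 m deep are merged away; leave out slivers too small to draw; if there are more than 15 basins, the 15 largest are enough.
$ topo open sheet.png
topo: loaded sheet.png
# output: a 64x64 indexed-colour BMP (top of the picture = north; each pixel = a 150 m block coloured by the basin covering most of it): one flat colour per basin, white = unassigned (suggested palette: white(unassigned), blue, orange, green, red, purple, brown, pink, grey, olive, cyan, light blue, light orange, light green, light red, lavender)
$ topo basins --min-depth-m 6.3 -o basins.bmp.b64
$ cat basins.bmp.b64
<image width="64" height="64" href="data:image/bmp;base64,Qk12CAAAAAAAAHYAAAAoAAAAQAAAAEAAAAABAAQAAAAAAAAIAAATCwAAEwsAABAAAAAAAAAA////ALR3HwAOf/8ALKAsACgn1gC9Z5QAS1aMAMJ34wB/f38AIr28AM++FwDox64AeLv/AIrfmACWmP8A1bDFABEREXd4iIgiIiIiIiIiIiIiIiIiIiIiIimZkWZhFmZmEREXd3iIiCIiIiIiIiIiIiIiIiIiIiIiIpmRZmZmZmYRERd3iIiCIiIiIiIiIiIiIiIiIiIiIiIimZEWZmZmZhERd3eIiCIiIiIiIiIiIiIiIiIiIiIiIiIpERERZmZmERF3eIiCIiIiIiIiIiIiIiIiIiIiIiIiIiIRERERFmZ3d3eIiCIiIiIiIiIiIiIiIiIiIiIiIiIiIhEREREREXd3d4iCIiIiIiIiIiIiIiIiIiIiIiIiIiIiIRERERERd3IiiCIiIiIiIiIiIiIiIiIiIiIiIiIiIiIRERERERF3IiIiIiIiIiIiIiIiIiIiIiIiIiIiIiIiIRERETMzMXIiIiIiIiIiIiIiIiIiIiIiIiIiIiIiIiIhEzMzMzMzEiIiIiIiIiIiIiIiIiIiIiIiIiIiIiIiIhETMzMzMzMSIiIiIiIiIiIiIiIiIiIiIiIiIiIiIiIiERMzMzMzMxEiIiIiIiIiIiIiIiIiIiIiIiIiIiIiIiIREzMzMzMzEREREiIiIiIiIiIiIiIiIiIiIiIiIiIhEREzMzMzMzMRERERIiIiIiIiIiIiIiIiIiIiIiIiIhERETMzMzMzMxERERESIiIiIiIiIiIiIiIiIiIiIiIhERERMzMzMzMzEREREREiIiIiIiIiIiIiIiIiIiIhERERERFERDMzMzMRERERERIiIiIiIiIiIiIiIiIiIiEREREREUREMzMzMxEREREREiIiIiIiIiIiIiIiIiIiIRERERERREREMzMzERERERESIiIiIiIiIiIiIiIREiIRERERERFEREREREQREREREREiIiIiIiIiIiIiIhERERERERERERRERERERBERERERESIiIiIiIiIiIiIiIRERERERERERFEREREREEREREREREiIiIiIiIiIiIiIhERERERERERERREREREQRERERERESIiIiIiIiIiIiIiIREREREREREREREREURCIREREREREiIiIiIiIiIiIiIhERERERERERERERERERIiIRERERESIiIiIiIiIiIiIREREREREREREREREREREiIiEREREREiIiIiIiIiIiIRERERERERERERERERERESIiIhEREREiIiIiIiIiIiERERERERERERERERERERERIiIiIRERESIiIiIiIiIiIREREREREREREREREREREREiIiIiIRERIiIiIiIiIiIRERERERERERERERERERERESIiIiIiIiIiIiIiIiIiIRERERERERERERERERERERERIiIiIiIiIiIiIiIiIiEREREREREREREREREREREREREiIiIiIiIiIiIiIiIiERERERERERERERERERERERERESIiIiIiIiIiIiIiIiIhERERERERERERERERERERERERIiIiIiIiIiIiIiIiIiIREREREREREREREREREREREREiIiIiIiIiIiIiIiIiIRERERERERERERERERERERERESIiIiIiIiIiIiIiIiIhERERERERERERERERERERERERIiIiIiIiIiIiIiIiIiEREREREREREREREREREREREREiIiIiIiIiIiIiIiIiIRERERERERERERERERERERERESIiIiIiIiIiIiIiIiIhERERERERERERERERERERERERIiIiIiIiIiIiIiIiIiEREREREREREREREREREREREREiIiIiIiIiIiIiIiIiERERERERERERERERERERERERESIiIiIiIiIiIREiIiERERERERERERERERERERERERERIiIiIiIiIiIREREiIREREREREREREREREREREREREREiIREiIiIhERERERERERERERERERERERERERERERERESIRERIiIhERERERERERERERERERERERERERERERERERERERESIiERERERERERERERERERERERERERERERERERERERERIiERERERERERERERERERERERERERERERERERERERERERERERERERERERERERERERERERERERERERERERERERERERERERERERERERERERERERERERERERERERERERERERERERERERERERERERERERERERERERERERERERERERERERERERERERERERERERERERERERERERERERERERERERERERERERERERERERERERERERERERERERERERERERERERERERERERERERERERERERERERERERERERERERERERERERERERERERERERERERERERERERERERERERERERERERERERERERERERERERERERERERERERERERERERERERERERERERERERERERERERERERERERERERERERERERFREREREREREREREREREREREREREREREREREREREREVVVERERERERERERERERERERERERERERERERERERERERVVURERERERERERERERERERERERERERERERERERERERFVVRERERERERERERERERERERERERERERERERERERERFVVVEREREREREREREREREREREREREREREREREREREREVVVURERERERERERERERERERERERERERERERERERERFVVVVRERERERERERERERERERERERERERERERERERERFVVVVV"/>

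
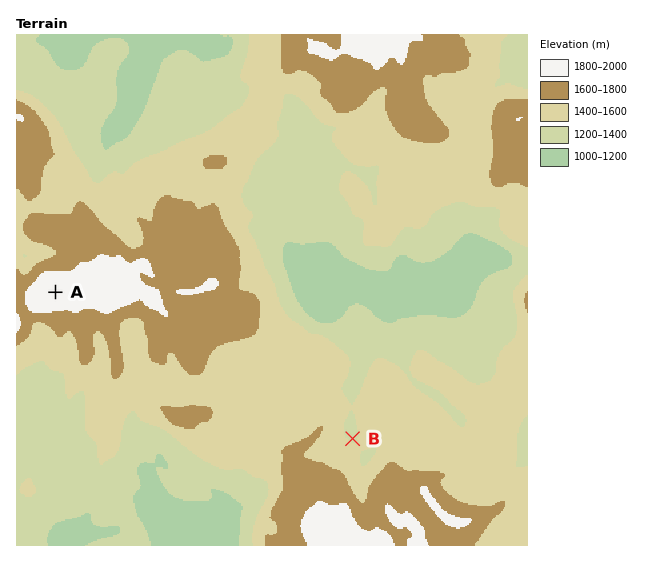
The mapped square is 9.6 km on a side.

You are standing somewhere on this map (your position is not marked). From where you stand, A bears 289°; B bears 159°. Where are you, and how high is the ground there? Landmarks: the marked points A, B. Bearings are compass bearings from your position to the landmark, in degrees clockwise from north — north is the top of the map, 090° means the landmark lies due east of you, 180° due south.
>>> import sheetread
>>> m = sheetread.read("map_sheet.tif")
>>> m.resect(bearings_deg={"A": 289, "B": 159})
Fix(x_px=333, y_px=388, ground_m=1460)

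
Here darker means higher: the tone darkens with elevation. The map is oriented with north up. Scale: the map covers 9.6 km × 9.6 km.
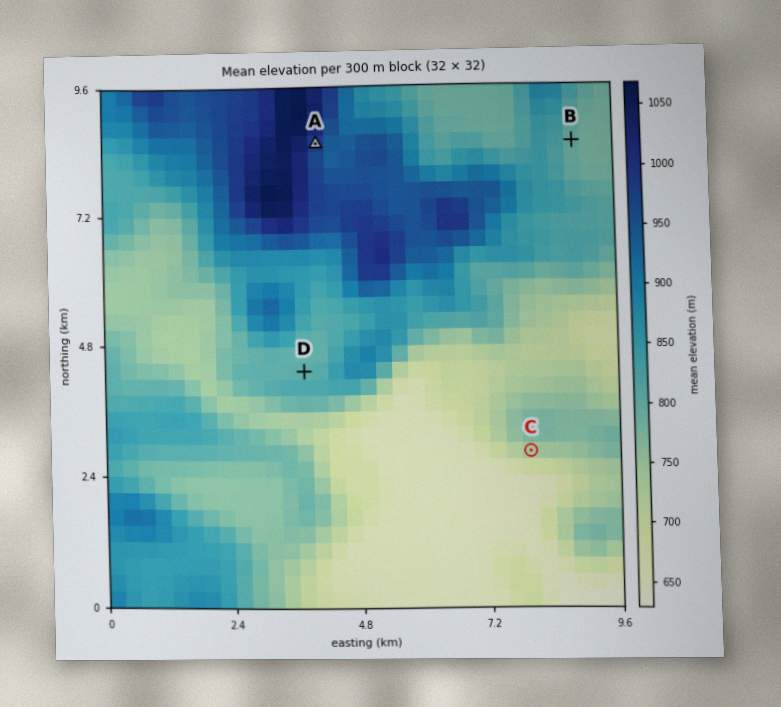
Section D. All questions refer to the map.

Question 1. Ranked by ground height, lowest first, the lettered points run C B D A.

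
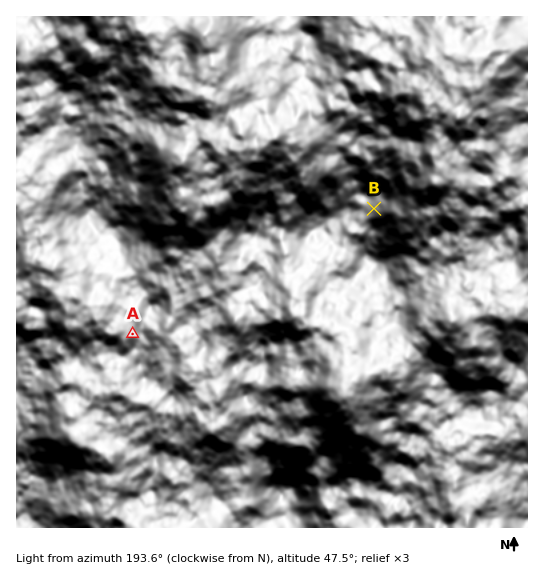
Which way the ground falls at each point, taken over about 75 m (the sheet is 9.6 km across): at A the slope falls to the W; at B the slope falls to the E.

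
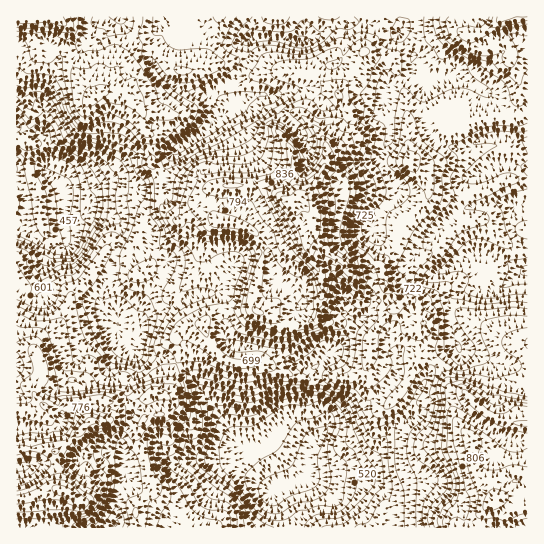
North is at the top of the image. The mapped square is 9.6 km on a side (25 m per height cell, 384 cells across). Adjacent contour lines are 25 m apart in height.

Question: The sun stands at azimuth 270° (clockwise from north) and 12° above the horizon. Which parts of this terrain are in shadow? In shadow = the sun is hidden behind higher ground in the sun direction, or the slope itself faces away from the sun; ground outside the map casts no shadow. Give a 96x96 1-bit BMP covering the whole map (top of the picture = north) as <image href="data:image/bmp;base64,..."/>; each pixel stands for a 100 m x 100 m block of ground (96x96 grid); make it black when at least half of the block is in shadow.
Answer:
<image width="96" height="96" href="data:image/bmp;base64,Qk2+BAAAAAAAAD4AAAAoAAAAYAAAAGAAAAABAAEAAAAAAIAEAAATCwAAEwsAAAIAAAAAAAAA////AAAAAAAAAAAAAAAAAAAAAAAAB8AAAGAAAAAAAAAAB/AAAH4AAAAAAAAAB/gAAH4AAAAAAAAAB/gAAH4AAAAAAAAAA/wAAH4AAAAAAAAAGfgAAHgAAAAAAAAAPPgAAOAAAAAAAAAAOPgIAAAAAAAAAAAAMHgIAAAAAAAAAAAAIHA4AAAAAAAAAAAAADA8AAAAAAAAAAAAQDB4AAAAAAAAAAAA8ABwAAAAAAAAAAAAcABxAAAAAAAAAAAAAADjGAAAAAAAAAAABwDjHAAAAAAAAAAAD+DDPgAAAAAAAAAAB2DHPwAAAAAAAAAAAGAHPgAAAAAAAAAAABwHPgAAAAAAAAAAAAwB/gAAAAAAAAAAAAAB/gAAAAAAAAAAAAAD/AAAAAAAAAAAABAD/AAAAAAAAAAAAAAD+AAAAAAAAAAAAAAD8AAAAAAACAAAAAAD4AAAAAAAAAAAAAABgAAAAAAAAAABAAAAAAAAAAAAAAADgAAAAAAAAAAAAAADAMAAAAAAAAAAAAADAMAAAAAAAAAAAAAGAAAAAAAAAAAAAAAEAAAAAAAAAAAAAAAAAAAABAAAAAgBgAAAAAAAAAAAAAABgAAAAAAAAAAAAAABgAAAAAAAAAAAYAADgAAAAAAAAAAA+AADgAAAAAAAAAAAeAABAAAAAAAAAAAAfAAAAAAACAAAAAAAPAAAAAAAAAAAAAAAPAAQAAAAAAAAAAAAPOAAAAAAAAAAAAAAPOOAAAAAAAAAAAIAOfOAAAAAAAAAAAIAcfcAAAAAAAAAAAIAYfcAAAAwAAAAAAIAQ/cAAAA4AAAAAAAAg+AAAAA4AAAAAAAAA4AAAAA4AAAAAAAAO8AAAAAAAAAAAAAAP+AAAAAAAAAAAAAAf/AAAAAAAAAAAAAAf/AAAAAAAAAAAAAAf/AAAAAAAAAAAAAAf/AAAAAAAAAAAAAAf/AAAAAAAAAAAAAAf/AAAACAAAAAAAAAe/AAAAAEAAAAAAAAefAAAAAAAAAAAAAB4eAAAAAAAAAAAAAB4eAAAAAAAAAAAAAA4eAAAAAIAAAAAAAAc+AAAAAYAAAAAAAMN4AAAAAQAAAAAAAOP+AAAAAAAAAwAAAOH/AAAAAAAAA4AAAPH/AAAAAAAAAYAAAPHeAAAAAAAAAcAAAOEGAAAAAAAAAOAAAeMHAAAAAAAAADgAA+AHAAAAAAAAABwAA8AGAAAAAAAAAAYABwAAAAAAAAAAAAcAAAAMAAAAAAAAAAeAAAAcAAAAAAAAAAMAAAAAAAAAAAAAAAAAAAAAAAAAAAAAAAAAAAAAAAAAAAAAAAAAAAAgAAAAAAAAAAAAAAAAAAAAAAAAAAAAAAAAAAAAAAAABAAAAAAAAAAAAAAADAAAAAAAAAAAAAAADAAAAAAAAAAAAAAACAAAAAAAAAAAAAAAAAAAAAAAAAAAAAAAAAAAAAAAAAAAAAAAAAAAAAAAAAAAAAAAAAAAAAAAAAAAAAEAAAAAAAAAAAAAAAPAAAAAAAAAAAAAAAPgAAAAAAAAAAAAAAHAAAAAAAAAAAAAA="/>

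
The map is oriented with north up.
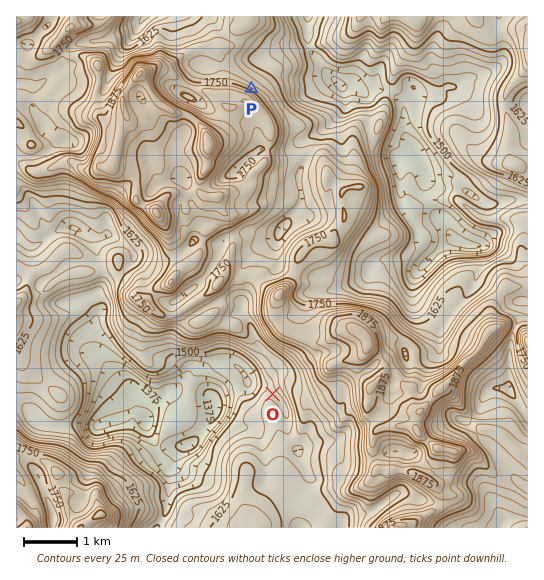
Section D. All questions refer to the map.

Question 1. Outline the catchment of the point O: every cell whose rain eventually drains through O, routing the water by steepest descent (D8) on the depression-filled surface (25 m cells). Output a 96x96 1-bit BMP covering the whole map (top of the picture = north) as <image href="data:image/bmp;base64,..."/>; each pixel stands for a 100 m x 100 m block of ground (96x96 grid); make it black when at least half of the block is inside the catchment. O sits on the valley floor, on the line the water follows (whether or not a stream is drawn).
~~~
<image width="96" height="96" href="data:image/bmp;base64,Qk2+BAAAAAAAAD4AAAAoAAAAYAAAAGAAAAABAAEAAAAAAIAEAAATCwAAEwsAAAIAAAAAAAAA////AAAAAAAAAAAAAAAAAAAAAAAAAAAAAAQAAAAAAAAAAAAAAAYAAAAAAAAAAAAAAAMAAAAAAAAAAAAAAAH+AAAAAAAAAAAAAAD/AAAAAAAAAAAAAAB/gAAAAAAAAAAAAAB//wAAAAAAAAAAAAA//8AAAAAAAAAAAAA//+AAAAAAAAAAAAB//+A8AAAAAAAAAAB////8AAAAAAAAAAB////+AAAAAAAAAAB////+AAAAAAAAAAB////+AAAAAAAAAAB////8AAAAAAAAAAB////4AAAAAAAAAAB////wAAAAAAAAAAB////gAAAAAAAAAAB///8AAAAAAAAAAAB///8AAAAAAAAAAAD///4AAAAAAAAAAAD///gAAAAAAAAAAAH//8AAAAAAAAAAAAD//8AAAAAAAAAAAAB//8AAAAAAAAAAAAAw/+AAAAAAAAAAAAAAf/AAAAAAAAAAAAAAP/AAAAAAAAAAAAAAH/gAAAAAAAAAAAAAH/gAAAAAAAAAAAAAA/gAAAAAAAAAAAAAAHAAAAAAAAAAAAAAACAAAAAAAAAAAAAAAAAAAAAAAAAAAAAAAAAAAAAAAAAAAAAAAAAAAAAAAAAAAAAAAAAAAAAAAAAAAAAAAAAAAAAAAAAAAAAAAAAAAAAAAAAAAAAAAAAAAAAAAAAAAAAAAAAAAAAAAAAAAAAAAAAAAAAAAAAAAAAAAAAAAAAAAAAAAAAAAAAAAAAAAAAAAAAAAAAAAAAAAAAAAAAAAAAAAAAAAAAAAAAAAAAAAAAAAAAAAAAAAAAAAAAAAAAAAAAAAAAAAAAAAAAAAAAAAAAAAAAAAAAAAAAAAAAAAAAAAAAAAAAAAAAAAAAAAAAAAAAAAAAAAAAAAAAAAAAAAAAAAAAAAAAAAAAAAAAAAAAAAAAAAAAAAAAAAAAAAAAAAAAAAAAAAAAAAAAAAAAAAAAAAAAAAAAAAAAAAAAAAAAAAAAAAAAAAAAAAAAAAAAAAAAAAAAAAAAAAAAAAAAAAAAAAAAAAAAAAAAAAAAAAAAAAAAAAAAAAAAAAAAAAAAAAAAAAAAAAAAAAAAAAAAAAAAAAAAAAAAAAAAAAAAAAAAAAAAAAAAAAAAAAAAAAAAAAAAAAAAAAAAAAAAAAAAAAAAAAAAAAAAAAAAAAAAAAAAAAAAAAAAAAAAAAAAAAAAAAAAAAAAAAAAAAAAAAAAAAAAAAAAAAAAAAAAAAAAAAAAAAAAAAAAAAAAAAAAAAAAAAAAAAAAAAAAAAAAAAAAAAAAAAAAAAAAAAAAAAAAAAAAAAAAAAAAAAAAAAAAAAAAAAAAAAAAAAAAAAAAAAAAAAAAAAAAAAAAAAAAAAAAAAAAAAAAAAAAAAAAAAAAAAAAAAAAAAAAAAAAAAAAAAAAAAAAAAAAAAAAAAAAAAAAAAAAAAAAAAAAAAAAAAAAAAAAAAAAAAAAAAAAAAAAAAAAAAAAAAAAAAAAAAAAAAAAAAAAAAAAAAAAAAAAAAAAAAAAAAAAAAAAAAAAAAAAAAAAAAAAAAAAAAAAAAAAAAAAAAAA="/>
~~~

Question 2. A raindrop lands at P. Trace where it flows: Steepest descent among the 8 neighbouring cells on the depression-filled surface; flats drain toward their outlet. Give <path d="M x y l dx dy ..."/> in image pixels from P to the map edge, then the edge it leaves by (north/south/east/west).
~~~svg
<path d="M251 89l16-16 0-8-1-2 0-4 8-8 4-1 3-3 14 0 12-10 0-20"/>
exit: north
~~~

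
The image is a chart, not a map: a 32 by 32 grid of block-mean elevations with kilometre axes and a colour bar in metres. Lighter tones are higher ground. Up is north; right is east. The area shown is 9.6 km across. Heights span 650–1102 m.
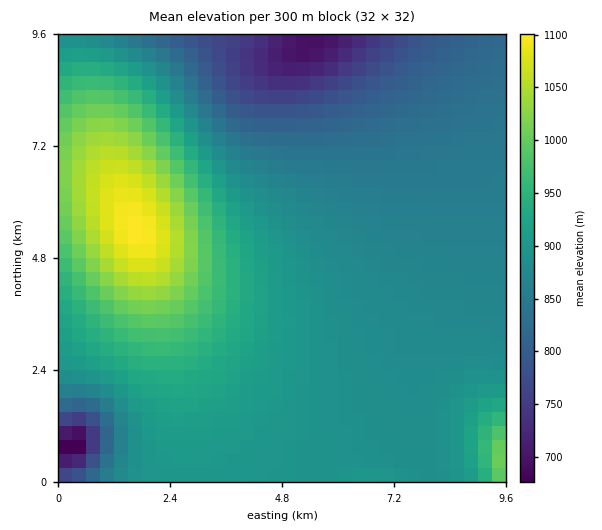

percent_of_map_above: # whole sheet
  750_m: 96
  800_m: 91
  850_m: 77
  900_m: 39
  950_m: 19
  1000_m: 11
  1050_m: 5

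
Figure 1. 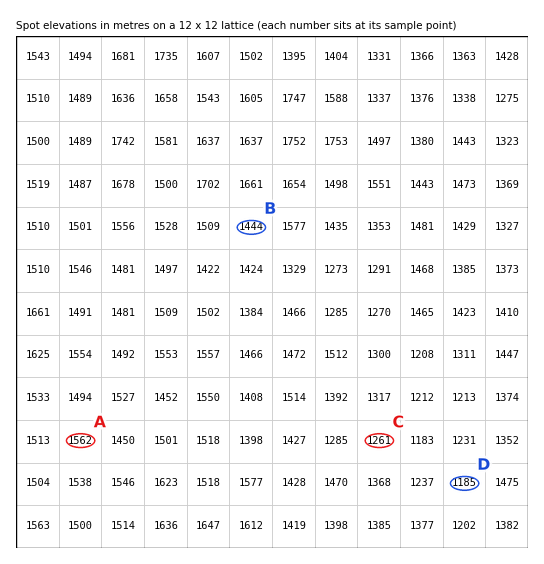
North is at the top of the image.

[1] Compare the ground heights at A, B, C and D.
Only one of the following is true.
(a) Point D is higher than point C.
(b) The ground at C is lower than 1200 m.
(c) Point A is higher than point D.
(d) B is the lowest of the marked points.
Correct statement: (c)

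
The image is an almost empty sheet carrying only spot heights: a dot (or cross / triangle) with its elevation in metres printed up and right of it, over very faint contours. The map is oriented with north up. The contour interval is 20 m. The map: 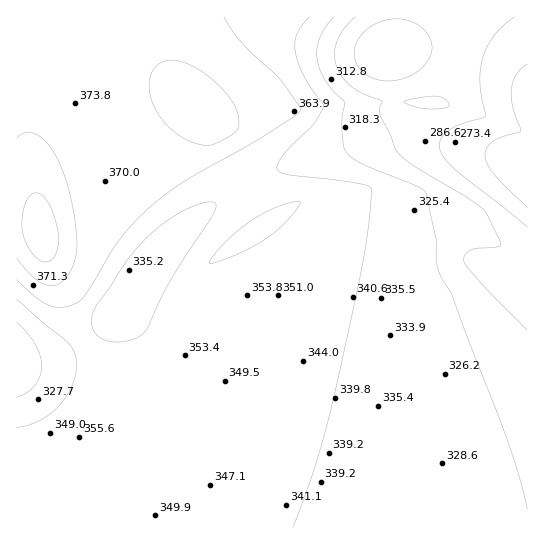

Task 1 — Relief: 245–410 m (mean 340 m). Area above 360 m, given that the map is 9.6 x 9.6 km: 19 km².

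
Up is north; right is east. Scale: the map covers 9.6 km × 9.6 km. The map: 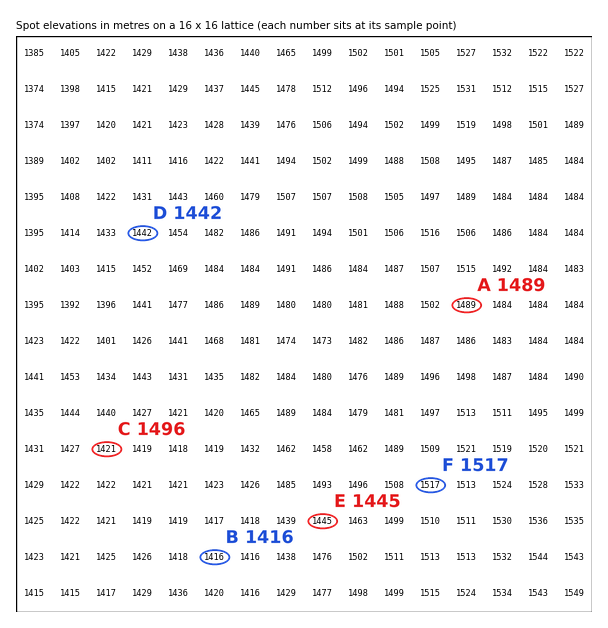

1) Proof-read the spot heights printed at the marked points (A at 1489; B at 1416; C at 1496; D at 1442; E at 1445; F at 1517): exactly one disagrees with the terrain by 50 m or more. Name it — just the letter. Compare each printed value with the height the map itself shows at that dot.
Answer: C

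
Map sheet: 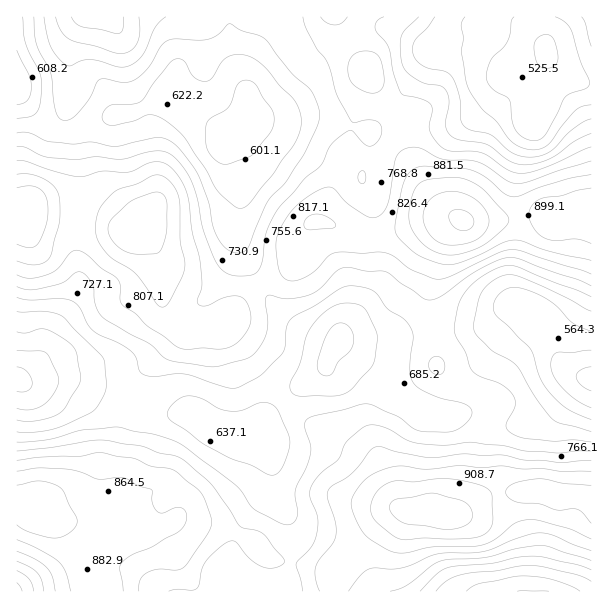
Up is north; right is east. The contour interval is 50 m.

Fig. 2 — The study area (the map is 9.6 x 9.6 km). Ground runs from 490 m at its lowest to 1010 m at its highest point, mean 740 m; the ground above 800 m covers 28.4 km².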